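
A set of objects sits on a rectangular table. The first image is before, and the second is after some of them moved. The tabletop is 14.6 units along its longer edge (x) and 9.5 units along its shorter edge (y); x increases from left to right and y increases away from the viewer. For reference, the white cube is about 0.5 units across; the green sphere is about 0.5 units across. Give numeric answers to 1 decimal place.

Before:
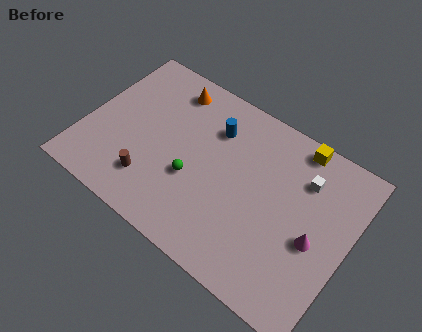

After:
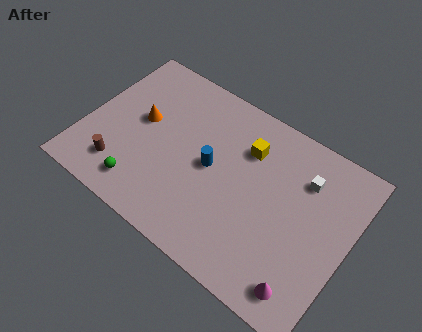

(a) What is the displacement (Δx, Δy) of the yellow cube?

(-2.5, -1.7)

The yellow cube started near (11.1, 8.6) and ended near (8.6, 6.9).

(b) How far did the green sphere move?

3.2

The green sphere moved from about (6.2, 3.6) to (3.7, 1.6), a distance of √(2.5² + 2.0²) ≈ 3.2.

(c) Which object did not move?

the white cube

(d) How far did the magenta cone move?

2.7

The magenta cone was near (12.9, 4.1) before and (12.9, 1.4) after, so it travelled √(0.0² + 2.7²) ≈ 2.7 units.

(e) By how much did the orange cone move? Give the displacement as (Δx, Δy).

(-1.1, -2.7)

The orange cone started near (4.0, 8.0) and ended near (2.9, 5.3).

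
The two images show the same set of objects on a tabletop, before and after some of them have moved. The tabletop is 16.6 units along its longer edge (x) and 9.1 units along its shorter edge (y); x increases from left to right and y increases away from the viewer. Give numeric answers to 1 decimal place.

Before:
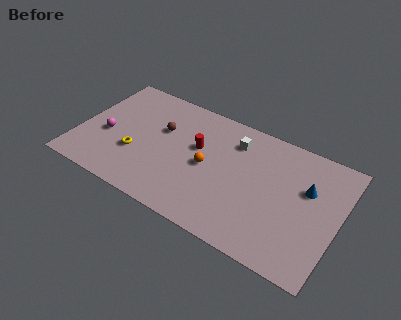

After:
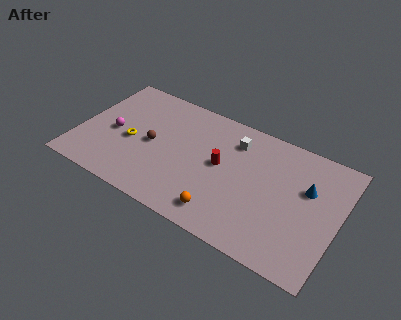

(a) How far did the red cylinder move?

1.7

From (7.5, 5.5) to (9.1, 4.9), the red cylinder covered √(1.6² + 0.6²) ≈ 1.7 units.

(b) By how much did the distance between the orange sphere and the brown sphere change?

+2.3

Before: roughly 3.5 units apart; after: 5.8. That's 2.3 units further apart.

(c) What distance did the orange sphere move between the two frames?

3.2

The orange sphere was near (8.3, 4.4) before and (9.7, 1.5) after, so it travelled √(1.4² + 2.9²) ≈ 3.2 units.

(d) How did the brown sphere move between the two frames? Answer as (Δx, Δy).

(-0.4, -1.4)

From the two frames, the brown sphere sits at roughly (5.1, 5.8) before and (4.7, 4.4) after.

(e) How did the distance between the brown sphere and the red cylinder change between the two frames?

+2.0

They were about 2.4 units apart before and 4.4 after — 2.0 units further apart.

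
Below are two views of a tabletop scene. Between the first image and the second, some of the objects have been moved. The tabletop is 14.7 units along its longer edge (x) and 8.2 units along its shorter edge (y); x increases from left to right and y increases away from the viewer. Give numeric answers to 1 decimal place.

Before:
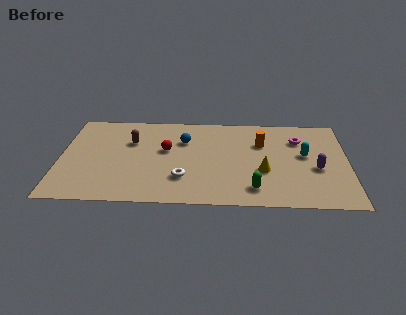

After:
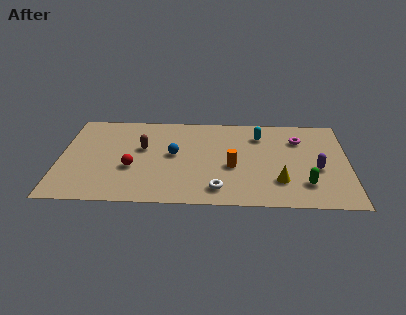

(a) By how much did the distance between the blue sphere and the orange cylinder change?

-0.8

Before: roughly 4.0 units apart; after: 3.2. That's 0.8 units closer together.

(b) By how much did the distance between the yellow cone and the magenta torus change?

+0.5

The distance was about 3.4 in the first image and 3.9 in the second, so they moved 0.5 units further apart.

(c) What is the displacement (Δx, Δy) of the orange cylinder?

(-1.5, -2.2)

The orange cylinder was at about (10.3, 5.6) and moved to about (8.8, 3.4).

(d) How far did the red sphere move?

2.4

The red sphere moved from about (5.4, 4.8) to (3.7, 3.1), a distance of √(1.7² + 1.7²) ≈ 2.4.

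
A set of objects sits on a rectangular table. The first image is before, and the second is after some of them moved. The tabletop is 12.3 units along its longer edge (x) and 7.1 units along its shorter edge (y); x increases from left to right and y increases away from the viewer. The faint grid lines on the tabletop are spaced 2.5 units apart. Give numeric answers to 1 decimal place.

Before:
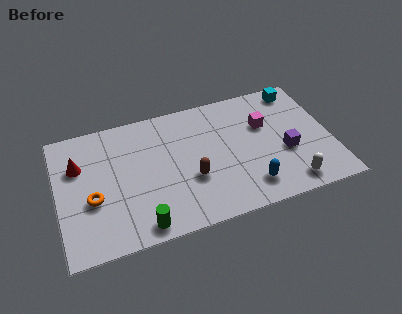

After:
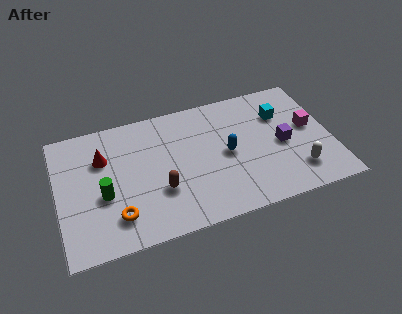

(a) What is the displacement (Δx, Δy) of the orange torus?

(1.0, -1.2)

From the two frames, the orange torus sits at roughly (1.5, 2.8) before and (2.5, 1.6) after.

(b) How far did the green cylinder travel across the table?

2.6

The green cylinder moved from about (3.5, 0.8) to (2.0, 2.9), a distance of √(1.5² + 2.1²) ≈ 2.6.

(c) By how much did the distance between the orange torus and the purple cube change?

-0.9

The distance was about 8.7 in the first image and 7.8 in the second, so they moved 0.9 units closer together.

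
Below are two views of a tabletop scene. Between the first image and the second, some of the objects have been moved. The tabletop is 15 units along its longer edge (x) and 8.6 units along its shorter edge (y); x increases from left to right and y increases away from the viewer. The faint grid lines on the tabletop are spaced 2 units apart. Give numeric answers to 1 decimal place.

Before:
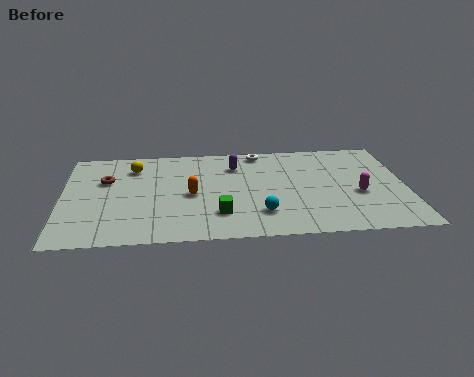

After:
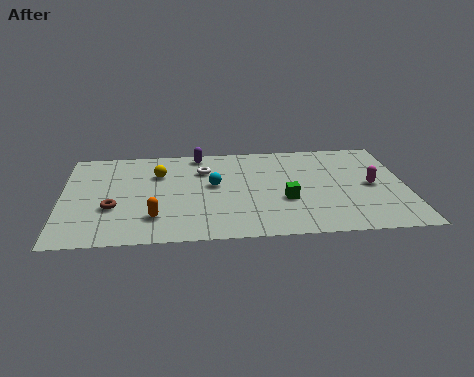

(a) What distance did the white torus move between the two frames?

2.9

The white torus moved from about (8.7, 7.7) to (6.2, 6.2), a distance of √(2.5² + 1.5²) ≈ 2.9.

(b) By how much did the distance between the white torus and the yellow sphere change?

-3.7

The distance was about 5.7 in the first image and 2.0 in the second, so they moved 3.7 units closer together.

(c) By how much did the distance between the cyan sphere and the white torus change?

-4.1

They were about 5.6 units apart before and 1.5 after — 4.1 units closer together.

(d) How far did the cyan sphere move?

3.4

From (8.6, 2.1) to (6.6, 4.8), the cyan sphere covered √(2.0² + 2.7²) ≈ 3.4 units.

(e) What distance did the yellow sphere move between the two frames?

1.3

The yellow sphere moved from about (3.1, 6.7) to (4.2, 6.0), a distance of √(1.1² + 0.7²) ≈ 1.3.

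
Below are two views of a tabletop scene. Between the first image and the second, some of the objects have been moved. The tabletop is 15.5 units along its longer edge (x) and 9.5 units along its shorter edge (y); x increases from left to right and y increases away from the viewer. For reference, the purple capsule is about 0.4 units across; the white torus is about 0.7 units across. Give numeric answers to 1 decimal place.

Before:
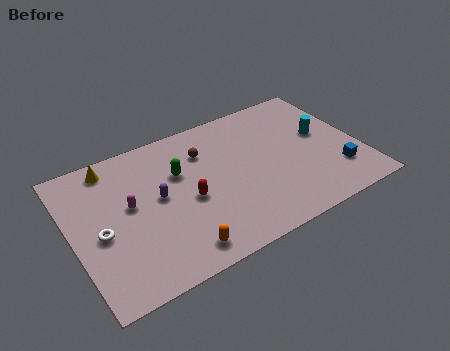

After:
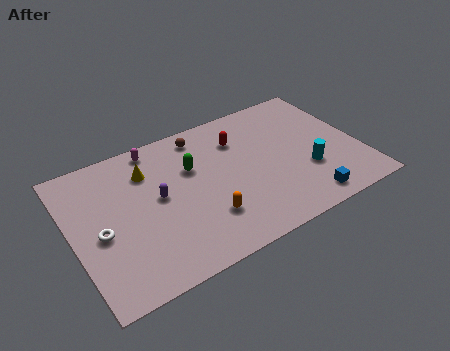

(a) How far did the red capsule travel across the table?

4.3

The red capsule was near (6.1, 4.2) before and (9.3, 7.0) after, so it travelled √(3.2² + 2.8²) ≈ 4.3 units.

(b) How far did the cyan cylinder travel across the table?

2.5

From (13.7, 5.4) to (12.5, 3.2), the cyan cylinder covered √(1.2² + 2.2²) ≈ 2.5 units.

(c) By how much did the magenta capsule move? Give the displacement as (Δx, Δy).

(1.8, 3.2)

The magenta capsule was at about (3.1, 5.3) and moved to about (4.9, 8.5).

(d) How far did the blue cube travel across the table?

2.3

From (14.0, 2.4) to (12.0, 1.2), the blue cube covered √(2.0² + 1.2²) ≈ 2.3 units.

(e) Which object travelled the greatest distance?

the red capsule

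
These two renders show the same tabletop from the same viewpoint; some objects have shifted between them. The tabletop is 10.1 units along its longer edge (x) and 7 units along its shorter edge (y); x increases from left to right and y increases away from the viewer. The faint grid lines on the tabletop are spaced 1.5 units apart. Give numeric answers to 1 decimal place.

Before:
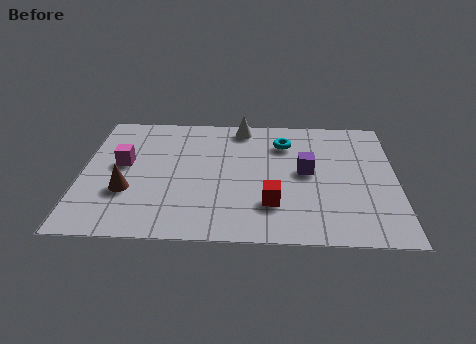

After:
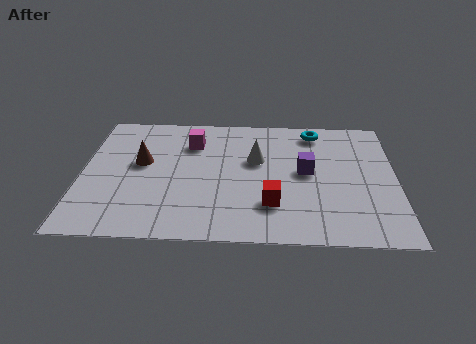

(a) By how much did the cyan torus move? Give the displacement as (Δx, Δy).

(1.0, 0.7)

The cyan torus started near (6.5, 5.3) and ended near (7.5, 6.0).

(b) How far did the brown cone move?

1.6

The brown cone was near (1.5, 2.4) before and (1.9, 4.0) after, so it travelled √(0.4² + 1.6²) ≈ 1.6 units.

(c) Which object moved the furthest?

the magenta cube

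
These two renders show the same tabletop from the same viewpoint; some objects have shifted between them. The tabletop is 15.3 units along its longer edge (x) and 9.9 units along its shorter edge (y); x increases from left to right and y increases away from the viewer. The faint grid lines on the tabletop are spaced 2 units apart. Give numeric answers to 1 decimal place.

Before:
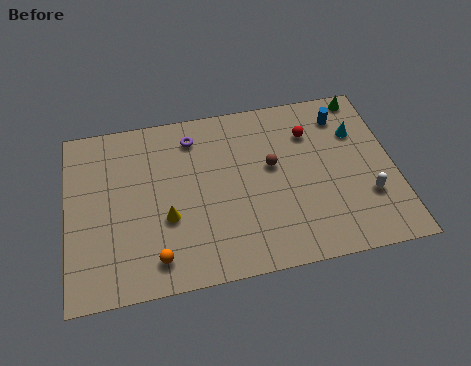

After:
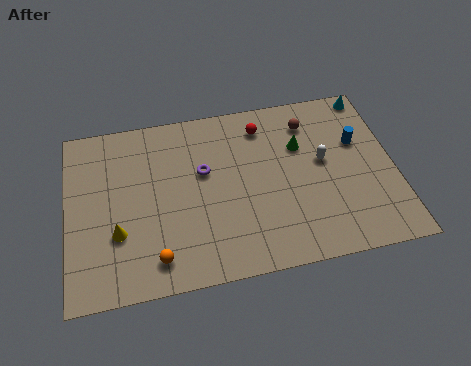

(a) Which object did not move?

the orange sphere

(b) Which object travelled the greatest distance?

the green cone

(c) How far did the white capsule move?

3.1

The white capsule was near (13.9, 3.1) before and (12.0, 5.5) after, so it travelled √(1.9² + 2.4²) ≈ 3.1 units.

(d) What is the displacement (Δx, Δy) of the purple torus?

(0.4, -2.1)

The purple torus started near (6.0, 8.1) and ended near (6.4, 6.0).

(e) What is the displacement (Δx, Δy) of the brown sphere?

(1.9, 2.2)

The brown sphere started near (9.6, 5.7) and ended near (11.5, 7.9).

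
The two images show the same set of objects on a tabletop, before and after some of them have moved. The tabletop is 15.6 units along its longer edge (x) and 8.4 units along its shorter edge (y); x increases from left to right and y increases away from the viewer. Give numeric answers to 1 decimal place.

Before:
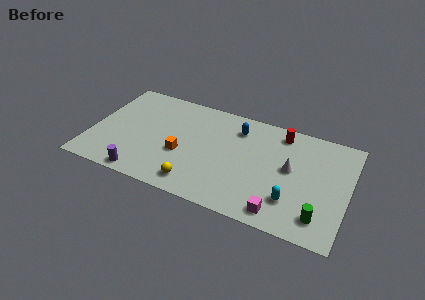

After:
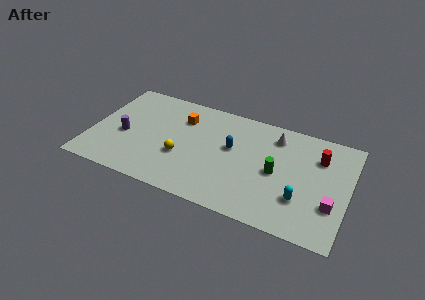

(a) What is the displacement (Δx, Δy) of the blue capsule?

(-0.2, -1.7)

The blue capsule started near (8.7, 6.6) and ended near (8.5, 4.9).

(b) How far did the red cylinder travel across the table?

2.6

The red cylinder moved from about (11.3, 7.2) to (13.7, 6.1), a distance of √(2.4² + 1.1²) ≈ 2.6.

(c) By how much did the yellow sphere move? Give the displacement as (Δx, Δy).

(-1.1, 1.8)

From the two frames, the yellow sphere sits at roughly (6.7, 1.3) before and (5.6, 3.1) after.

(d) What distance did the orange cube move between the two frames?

2.9

From (5.6, 3.3) to (5.3, 6.2), the orange cube covered √(0.3² + 2.9²) ≈ 2.9 units.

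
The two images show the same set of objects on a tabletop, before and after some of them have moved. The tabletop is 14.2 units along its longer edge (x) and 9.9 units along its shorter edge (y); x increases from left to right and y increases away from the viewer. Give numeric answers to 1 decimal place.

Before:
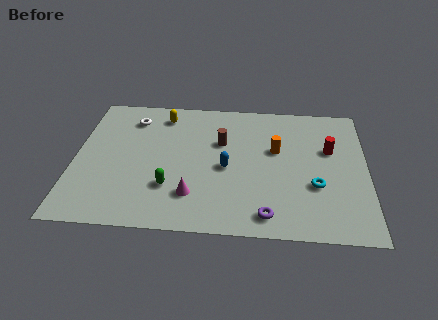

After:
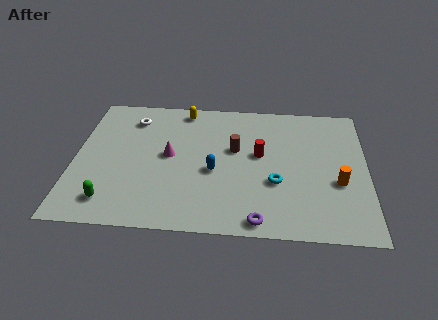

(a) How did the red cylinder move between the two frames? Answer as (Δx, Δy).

(-3.4, -0.6)

The red cylinder was at about (12.4, 6.2) and moved to about (9.0, 5.6).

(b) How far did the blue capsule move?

0.7

From (7.4, 4.5) to (6.8, 4.2), the blue capsule covered √(0.6² + 0.3²) ≈ 0.7 units.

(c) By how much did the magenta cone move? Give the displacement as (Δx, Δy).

(-1.2, 2.8)

The magenta cone started near (5.8, 2.4) and ended near (4.6, 5.2).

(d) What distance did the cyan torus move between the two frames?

1.9

The cyan torus moved from about (11.7, 3.5) to (9.8, 3.6), a distance of √(1.9² + 0.1²) ≈ 1.9.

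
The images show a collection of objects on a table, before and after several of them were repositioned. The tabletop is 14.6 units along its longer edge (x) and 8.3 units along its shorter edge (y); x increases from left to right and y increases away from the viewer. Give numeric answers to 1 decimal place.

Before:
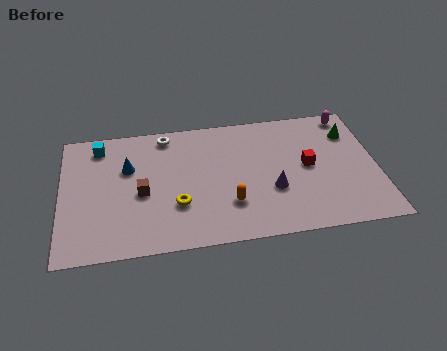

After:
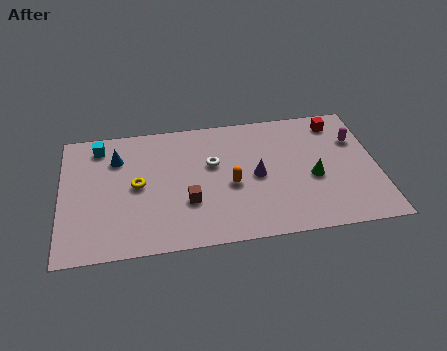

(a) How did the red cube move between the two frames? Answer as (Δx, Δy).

(1.5, 2.7)

The red cube was at about (11.4, 4.3) and moved to about (12.9, 7.0).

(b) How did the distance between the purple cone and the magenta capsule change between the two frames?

-0.8

The distance was about 5.8 in the first image and 5.0 in the second, so they moved 0.8 units closer together.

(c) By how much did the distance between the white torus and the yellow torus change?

-1.0

The distance was about 4.6 in the first image and 3.6 in the second, so they moved 1.0 units closer together.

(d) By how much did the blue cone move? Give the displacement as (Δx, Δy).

(-0.5, 0.7)

From the two frames, the blue cone sits at roughly (3.1, 5.4) before and (2.6, 6.1) after.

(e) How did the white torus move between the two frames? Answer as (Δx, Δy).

(2.1, -2.2)

The white torus was at about (4.9, 7.3) and moved to about (7.0, 5.1).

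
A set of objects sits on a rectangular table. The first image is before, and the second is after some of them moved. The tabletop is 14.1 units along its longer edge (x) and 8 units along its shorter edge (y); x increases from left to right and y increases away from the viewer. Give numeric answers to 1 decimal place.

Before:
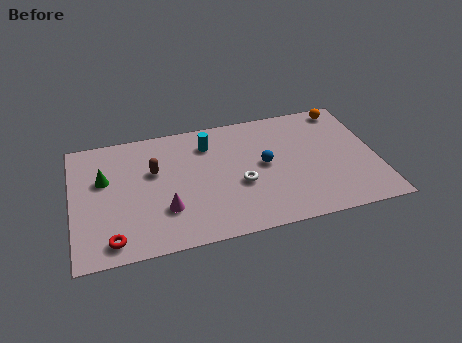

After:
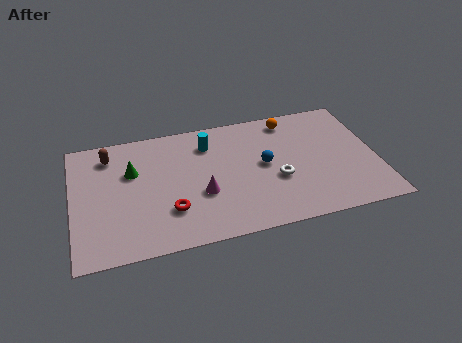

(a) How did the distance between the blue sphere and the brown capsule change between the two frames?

+2.3

Before: roughly 5.2 units apart; after: 7.5. That's 2.3 units further apart.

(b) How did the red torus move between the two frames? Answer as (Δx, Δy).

(2.7, 1.2)

The red torus was at about (1.7, 1.1) and moved to about (4.4, 2.3).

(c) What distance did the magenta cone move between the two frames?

1.8

The magenta cone moved from about (4.2, 2.4) to (5.9, 3.0), a distance of √(1.7² + 0.6²) ≈ 1.8.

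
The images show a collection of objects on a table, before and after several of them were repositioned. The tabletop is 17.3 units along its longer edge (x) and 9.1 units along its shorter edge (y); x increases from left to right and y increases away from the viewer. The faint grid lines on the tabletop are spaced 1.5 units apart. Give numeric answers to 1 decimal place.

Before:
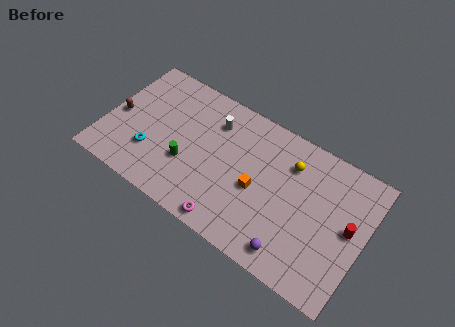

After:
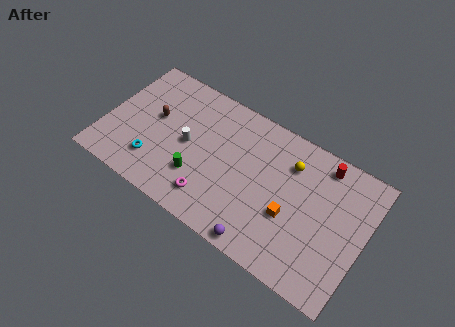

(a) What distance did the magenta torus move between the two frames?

1.7

The magenta torus moved from about (9.0, 0.9) to (7.6, 1.8), a distance of √(1.4² + 0.9²) ≈ 1.7.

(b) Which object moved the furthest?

the red cylinder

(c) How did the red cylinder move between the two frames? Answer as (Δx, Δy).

(-2.2, 3.1)

From the two frames, the red cylinder sits at roughly (16.3, 4.8) before and (14.1, 7.9) after.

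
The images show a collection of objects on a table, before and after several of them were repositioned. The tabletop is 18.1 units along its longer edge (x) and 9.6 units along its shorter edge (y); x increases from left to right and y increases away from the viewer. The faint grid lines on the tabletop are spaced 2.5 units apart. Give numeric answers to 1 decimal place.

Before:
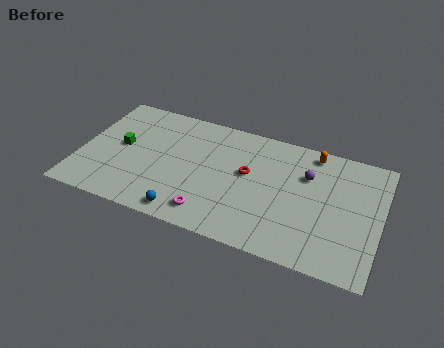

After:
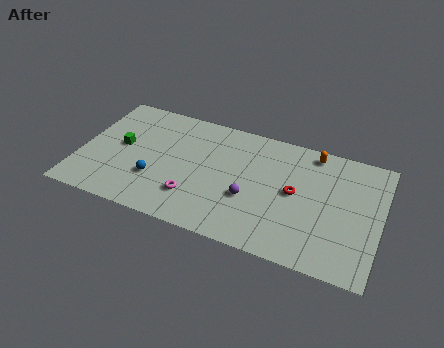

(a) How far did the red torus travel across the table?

2.9

From (10.1, 5.5) to (13.0, 5.0), the red torus covered √(2.9² + 0.5²) ≈ 2.9 units.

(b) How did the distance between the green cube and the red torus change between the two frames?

+2.9

Before: roughly 7.7 units apart; after: 10.6. That's 2.9 units further apart.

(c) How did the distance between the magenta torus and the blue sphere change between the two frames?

+1.0

The distance was about 1.5 in the first image and 2.5 in the second, so they moved 1.0 units further apart.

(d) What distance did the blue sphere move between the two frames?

2.9

The blue sphere was near (6.8, 1.1) before and (4.7, 3.1) after, so it travelled √(2.1² + 2.0²) ≈ 2.9 units.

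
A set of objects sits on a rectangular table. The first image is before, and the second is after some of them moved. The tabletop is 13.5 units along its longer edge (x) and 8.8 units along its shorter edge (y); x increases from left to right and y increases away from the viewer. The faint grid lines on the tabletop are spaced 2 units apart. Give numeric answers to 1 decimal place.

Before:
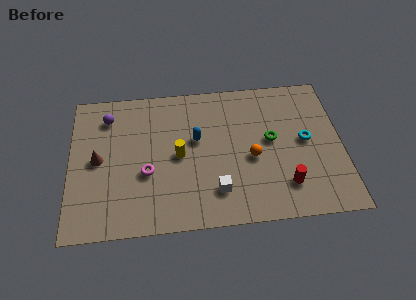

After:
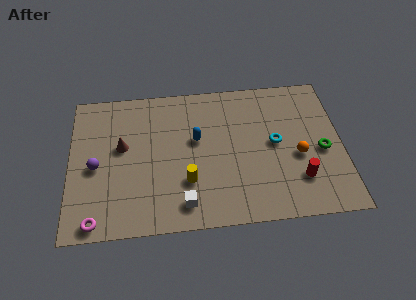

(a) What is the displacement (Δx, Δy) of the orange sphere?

(2.3, -0.1)

The orange sphere was at about (9.0, 3.8) and moved to about (11.3, 3.7).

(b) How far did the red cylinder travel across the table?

0.8

The red cylinder moved from about (10.6, 2.0) to (11.3, 2.3), a distance of √(0.7² + 0.3²) ≈ 0.8.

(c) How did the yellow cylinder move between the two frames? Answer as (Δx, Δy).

(0.4, -1.6)

The yellow cylinder was at about (5.4, 4.3) and moved to about (5.8, 2.7).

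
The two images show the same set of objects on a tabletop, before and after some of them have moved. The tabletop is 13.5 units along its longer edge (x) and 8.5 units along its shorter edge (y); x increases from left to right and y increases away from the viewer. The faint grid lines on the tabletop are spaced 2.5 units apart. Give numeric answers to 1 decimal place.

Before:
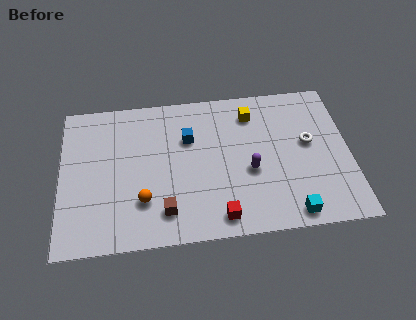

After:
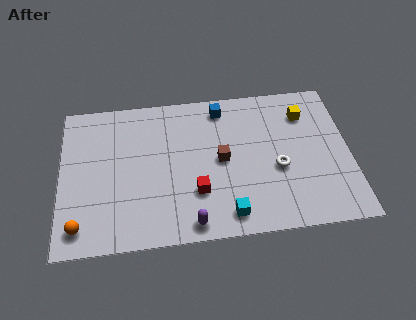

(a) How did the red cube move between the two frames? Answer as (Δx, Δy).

(-1.0, 1.5)

From the two frames, the red cube sits at roughly (7.3, 1.1) before and (6.3, 2.6) after.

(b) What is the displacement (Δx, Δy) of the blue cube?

(1.6, 1.6)

The blue cube started near (6.0, 5.7) and ended near (7.6, 7.3).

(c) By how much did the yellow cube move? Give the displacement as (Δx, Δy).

(2.5, -0.3)

The yellow cube started near (9.0, 6.8) and ended near (11.5, 6.5).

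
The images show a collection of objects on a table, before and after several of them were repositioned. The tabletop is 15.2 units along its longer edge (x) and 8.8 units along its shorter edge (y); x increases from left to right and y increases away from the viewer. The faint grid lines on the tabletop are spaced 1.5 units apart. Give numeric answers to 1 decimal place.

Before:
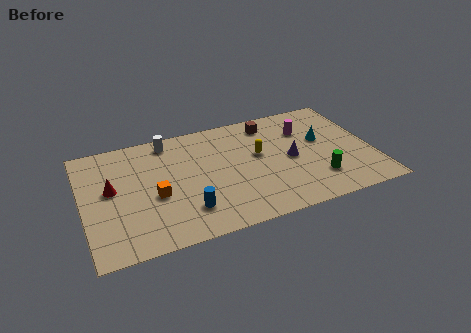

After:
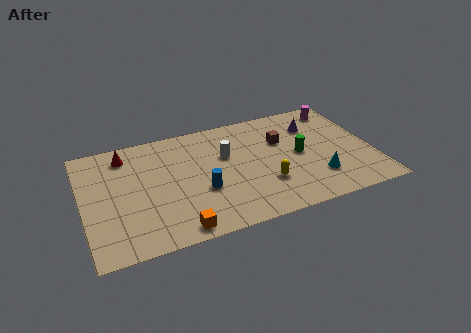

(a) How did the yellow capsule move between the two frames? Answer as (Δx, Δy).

(0.1, -2.4)

The yellow capsule started near (9.3, 5.1) and ended near (9.4, 2.7).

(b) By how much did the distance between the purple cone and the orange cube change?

+2.4

The distance was about 7.2 in the first image and 9.6 in the second, so they moved 2.4 units further apart.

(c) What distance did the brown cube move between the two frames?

1.7

The brown cube was near (10.1, 7.4) before and (10.6, 5.8) after, so it travelled √(0.5² + 1.6²) ≈ 1.7 units.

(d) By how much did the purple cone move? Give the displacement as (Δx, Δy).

(1.5, 2.3)

The purple cone was at about (10.9, 4.2) and moved to about (12.4, 6.5).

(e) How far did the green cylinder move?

2.3

The green cylinder moved from about (12.1, 2.2) to (11.4, 4.4), a distance of √(0.7² + 2.2²) ≈ 2.3.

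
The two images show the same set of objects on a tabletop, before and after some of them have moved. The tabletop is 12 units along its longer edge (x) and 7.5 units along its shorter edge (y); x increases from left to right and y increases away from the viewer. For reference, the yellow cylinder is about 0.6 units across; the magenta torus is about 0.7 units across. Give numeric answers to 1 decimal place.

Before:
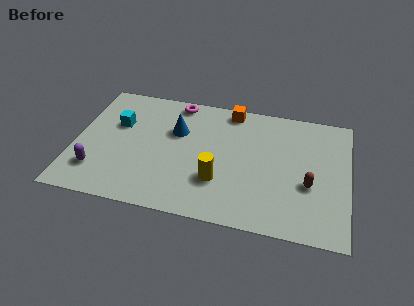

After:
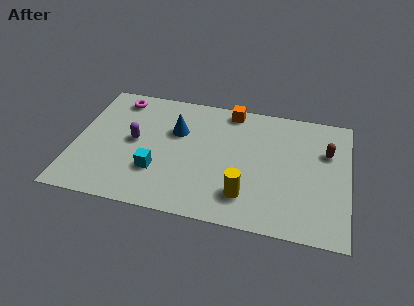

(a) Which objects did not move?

the blue cone and the orange cube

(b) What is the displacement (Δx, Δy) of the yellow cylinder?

(1.2, -0.6)

The yellow cylinder started near (6.4, 2.3) and ended near (7.6, 1.7).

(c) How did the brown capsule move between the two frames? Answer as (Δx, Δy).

(0.7, 2.1)

The brown capsule was at about (10.3, 2.9) and moved to about (11.0, 5.0).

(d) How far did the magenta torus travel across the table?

2.6

From (4.3, 6.7) to (1.7, 6.4), the magenta torus covered √(2.6² + 0.3²) ≈ 2.6 units.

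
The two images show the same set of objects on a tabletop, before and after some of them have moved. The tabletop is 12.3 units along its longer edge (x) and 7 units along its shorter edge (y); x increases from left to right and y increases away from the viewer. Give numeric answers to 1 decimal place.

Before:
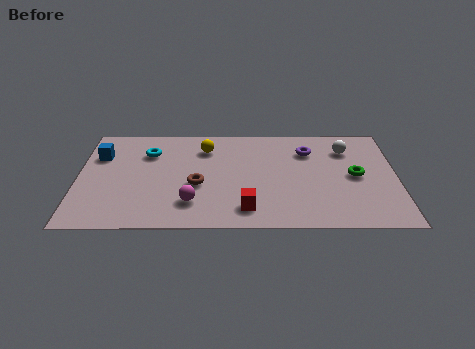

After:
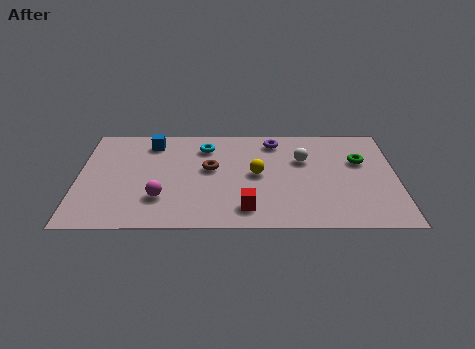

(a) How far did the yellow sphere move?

2.7

From (4.9, 5.4) to (6.9, 3.6), the yellow sphere covered √(2.0² + 1.8²) ≈ 2.7 units.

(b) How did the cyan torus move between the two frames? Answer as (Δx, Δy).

(2.2, 0.4)

The cyan torus started near (2.7, 5.1) and ended near (4.9, 5.5).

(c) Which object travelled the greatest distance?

the yellow sphere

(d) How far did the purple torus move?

1.5

From (8.9, 5.2) to (7.6, 5.9), the purple torus covered √(1.3² + 0.7²) ≈ 1.5 units.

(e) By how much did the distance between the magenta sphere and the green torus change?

+1.5

Before: roughly 6.6 units apart; after: 8.1. That's 1.5 units further apart.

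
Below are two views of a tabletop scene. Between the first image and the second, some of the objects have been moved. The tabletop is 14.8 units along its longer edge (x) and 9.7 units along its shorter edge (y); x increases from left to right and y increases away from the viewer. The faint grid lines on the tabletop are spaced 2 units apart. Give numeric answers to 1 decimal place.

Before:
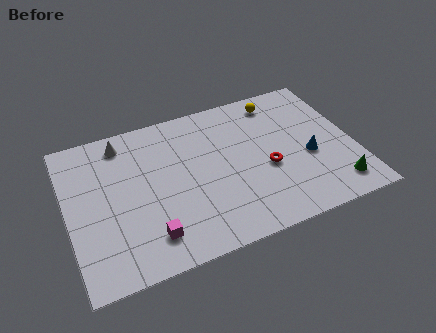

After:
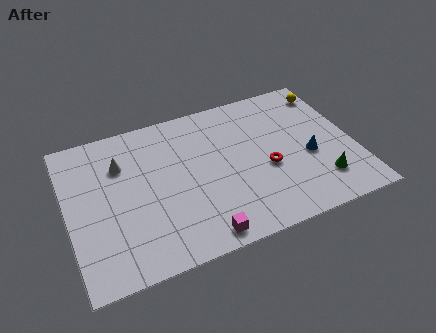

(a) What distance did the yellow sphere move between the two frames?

2.7

The yellow sphere was near (11.3, 8.3) before and (14.0, 8.1) after, so it travelled √(2.7² + 0.2²) ≈ 2.7 units.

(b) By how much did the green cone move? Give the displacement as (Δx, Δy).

(-0.7, 0.6)

The green cone started near (13.5, 1.6) and ended near (12.8, 2.2).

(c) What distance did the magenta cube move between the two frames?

2.7

The magenta cube was near (3.9, 1.9) before and (6.4, 1.0) after, so it travelled √(2.5² + 0.9²) ≈ 2.7 units.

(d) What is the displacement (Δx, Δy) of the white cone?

(-0.2, -1.4)

The white cone started near (3.1, 8.3) and ended near (2.9, 6.9).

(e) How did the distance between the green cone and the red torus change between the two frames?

-0.9

The distance was about 4.1 in the first image and 3.2 in the second, so they moved 0.9 units closer together.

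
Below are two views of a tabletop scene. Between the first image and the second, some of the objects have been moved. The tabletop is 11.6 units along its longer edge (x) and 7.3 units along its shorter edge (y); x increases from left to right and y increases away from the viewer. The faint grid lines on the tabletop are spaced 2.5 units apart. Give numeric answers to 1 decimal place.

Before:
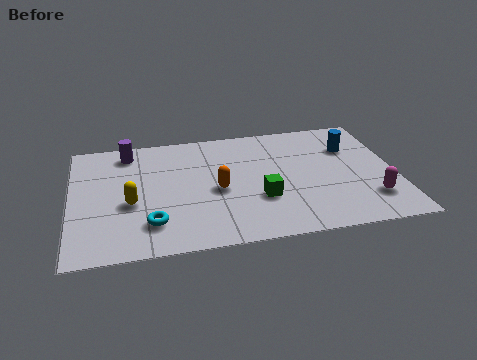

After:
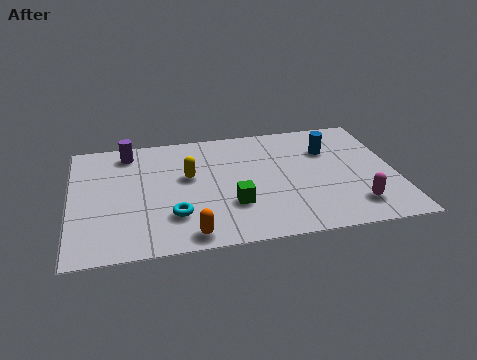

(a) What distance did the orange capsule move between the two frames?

2.7

The orange capsule was near (5.2, 3.3) before and (4.1, 0.8) after, so it travelled √(1.1² + 2.5²) ≈ 2.7 units.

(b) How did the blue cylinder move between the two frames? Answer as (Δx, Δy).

(-0.8, 0.0)

From the two frames, the blue cylinder sits at roughly (10.1, 5.1) before and (9.3, 5.1) after.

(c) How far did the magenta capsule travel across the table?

0.7

The magenta capsule moved from about (10.6, 1.8) to (10.0, 1.5), a distance of √(0.6² + 0.3²) ≈ 0.7.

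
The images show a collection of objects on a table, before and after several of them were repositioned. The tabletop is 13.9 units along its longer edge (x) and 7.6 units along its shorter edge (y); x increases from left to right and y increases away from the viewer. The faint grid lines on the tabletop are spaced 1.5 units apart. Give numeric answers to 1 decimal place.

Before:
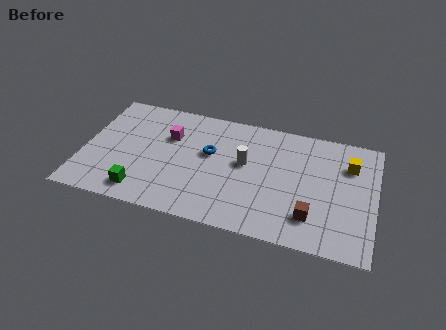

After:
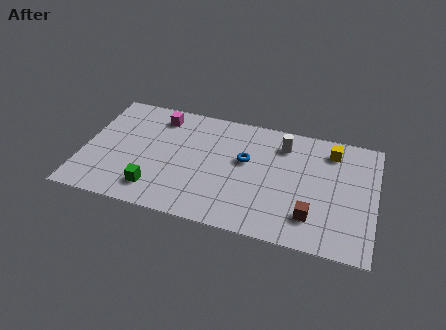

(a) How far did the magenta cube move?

1.3

The magenta cube was near (4.0, 5.1) before and (3.4, 6.3) after, so it travelled √(0.6² + 1.2²) ≈ 1.3 units.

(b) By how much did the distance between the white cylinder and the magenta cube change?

+2.2

Before: roughly 3.8 units apart; after: 6.0. That's 2.2 units further apart.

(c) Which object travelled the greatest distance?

the white cylinder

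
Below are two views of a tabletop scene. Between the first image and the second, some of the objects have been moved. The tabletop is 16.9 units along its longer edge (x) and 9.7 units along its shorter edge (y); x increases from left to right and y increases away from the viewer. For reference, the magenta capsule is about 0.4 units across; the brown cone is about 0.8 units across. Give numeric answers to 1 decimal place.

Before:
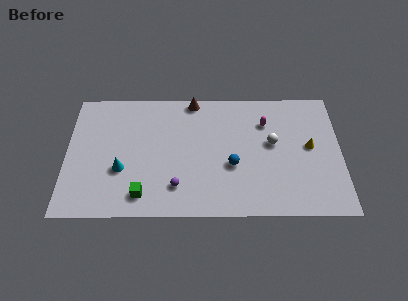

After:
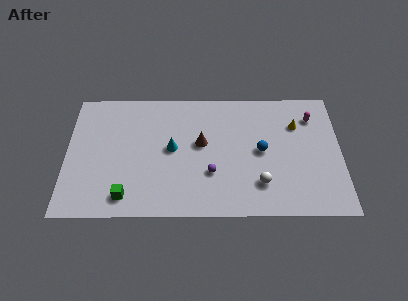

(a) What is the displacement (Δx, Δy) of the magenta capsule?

(2.9, 0.4)

From the two frames, the magenta capsule sits at roughly (12.3, 7.1) before and (15.2, 7.5) after.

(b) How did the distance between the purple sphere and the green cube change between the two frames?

+3.3

Before: roughly 2.2 units apart; after: 5.5. That's 3.3 units further apart.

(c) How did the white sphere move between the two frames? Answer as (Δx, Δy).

(-0.8, -3.1)

The white sphere started near (12.7, 5.5) and ended near (11.9, 2.4).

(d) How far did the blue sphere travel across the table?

2.1

The blue sphere was near (10.2, 3.8) before and (12.0, 4.9) after, so it travelled √(1.8² + 1.1²) ≈ 2.1 units.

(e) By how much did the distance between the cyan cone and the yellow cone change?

-3.8

The distance was about 11.7 in the first image and 7.9 in the second, so they moved 3.8 units closer together.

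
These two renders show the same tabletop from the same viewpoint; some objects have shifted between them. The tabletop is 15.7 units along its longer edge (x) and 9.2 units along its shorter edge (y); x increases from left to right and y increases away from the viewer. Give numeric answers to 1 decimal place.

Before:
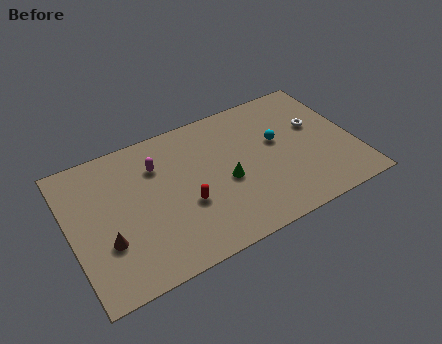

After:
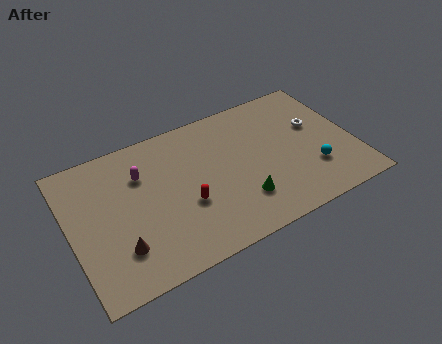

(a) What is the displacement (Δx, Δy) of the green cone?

(0.6, -1.6)

The green cone was at about (8.5, 4.0) and moved to about (9.1, 2.4).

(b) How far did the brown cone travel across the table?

0.9

The brown cone moved from about (1.8, 3.1) to (2.4, 2.4), a distance of √(0.6² + 0.7²) ≈ 0.9.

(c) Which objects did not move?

the white torus and the red capsule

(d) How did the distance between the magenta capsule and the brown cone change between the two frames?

-0.4

Before: roughly 4.8 units apart; after: 4.4. That's 0.4 units closer together.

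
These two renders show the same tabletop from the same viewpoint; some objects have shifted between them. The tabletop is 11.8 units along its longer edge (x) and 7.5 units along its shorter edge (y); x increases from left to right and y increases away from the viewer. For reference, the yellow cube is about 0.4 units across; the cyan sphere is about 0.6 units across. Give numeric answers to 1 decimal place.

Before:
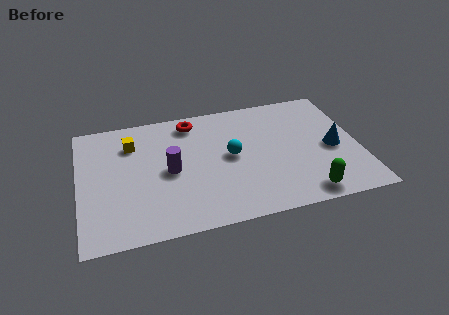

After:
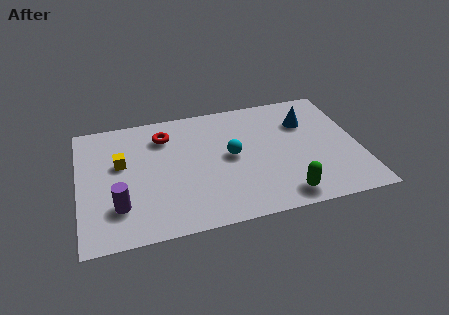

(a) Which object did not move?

the cyan sphere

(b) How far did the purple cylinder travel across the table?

2.7

The purple cylinder moved from about (3.8, 3.6) to (1.6, 2.0), a distance of √(2.2² + 1.6²) ≈ 2.7.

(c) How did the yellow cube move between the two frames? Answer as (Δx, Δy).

(-0.5, -1.1)

The yellow cube was at about (2.3, 5.6) and moved to about (1.8, 4.5).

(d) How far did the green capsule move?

0.9

The green capsule moved from about (9.3, 0.9) to (8.4, 1.0), a distance of √(0.9² + 0.1²) ≈ 0.9.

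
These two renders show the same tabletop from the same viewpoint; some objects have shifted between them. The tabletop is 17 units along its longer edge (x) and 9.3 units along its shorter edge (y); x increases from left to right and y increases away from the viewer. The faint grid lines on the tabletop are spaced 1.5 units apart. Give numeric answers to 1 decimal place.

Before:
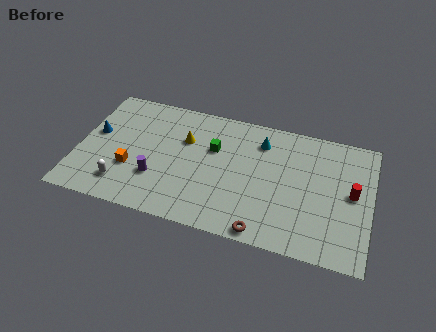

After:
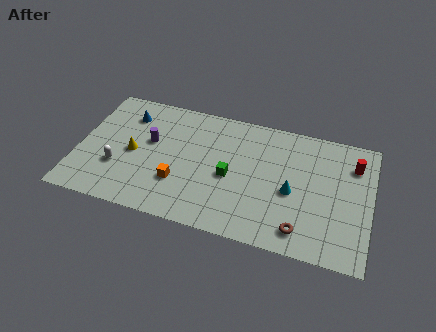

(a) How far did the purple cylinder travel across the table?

2.7

From (4.7, 2.9) to (4.1, 5.5), the purple cylinder covered √(0.6² + 2.6²) ≈ 2.7 units.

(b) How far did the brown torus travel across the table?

2.2

The brown torus moved from about (11.1, 0.8) to (13.2, 1.5), a distance of √(2.1² + 0.7²) ≈ 2.2.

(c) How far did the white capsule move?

1.3

From (2.8, 1.9) to (2.4, 3.1), the white capsule covered √(0.4² + 1.2²) ≈ 1.3 units.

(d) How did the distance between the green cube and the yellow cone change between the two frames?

+4.0

Before: roughly 1.7 units apart; after: 5.7. That's 4.0 units further apart.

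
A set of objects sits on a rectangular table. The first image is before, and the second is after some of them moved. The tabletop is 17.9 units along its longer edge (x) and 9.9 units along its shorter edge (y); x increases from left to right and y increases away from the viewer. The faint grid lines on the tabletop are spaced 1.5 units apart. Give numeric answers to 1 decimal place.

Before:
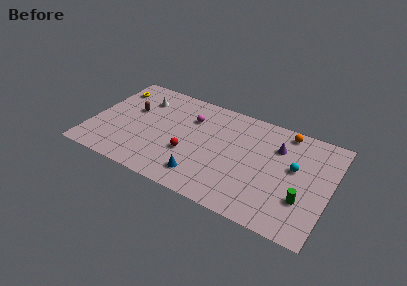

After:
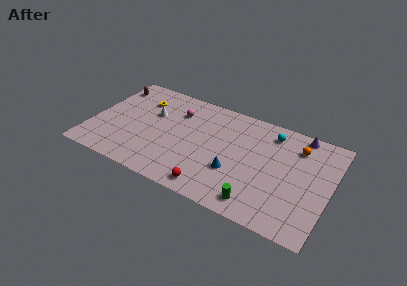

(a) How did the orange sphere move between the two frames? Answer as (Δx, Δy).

(1.0, -1.1)

The orange sphere started near (14.2, 8.8) and ended near (15.2, 7.7).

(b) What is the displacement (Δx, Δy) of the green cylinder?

(-3.1, -1.7)

The green cylinder started near (16.1, 3.1) and ended near (13.0, 1.4).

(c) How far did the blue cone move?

2.7

The blue cone moved from about (8.7, 1.9) to (11.0, 3.4), a distance of √(2.3² + 1.5²) ≈ 2.7.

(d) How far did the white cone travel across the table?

1.5

The white cone was near (3.4, 7.5) before and (4.3, 6.3) after, so it travelled √(0.9² + 1.2²) ≈ 1.5 units.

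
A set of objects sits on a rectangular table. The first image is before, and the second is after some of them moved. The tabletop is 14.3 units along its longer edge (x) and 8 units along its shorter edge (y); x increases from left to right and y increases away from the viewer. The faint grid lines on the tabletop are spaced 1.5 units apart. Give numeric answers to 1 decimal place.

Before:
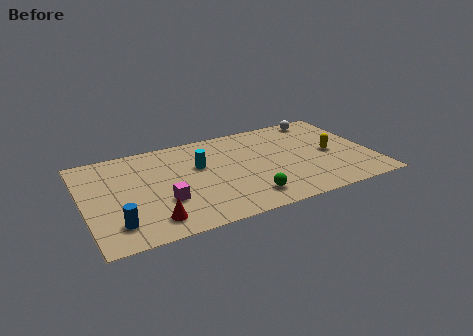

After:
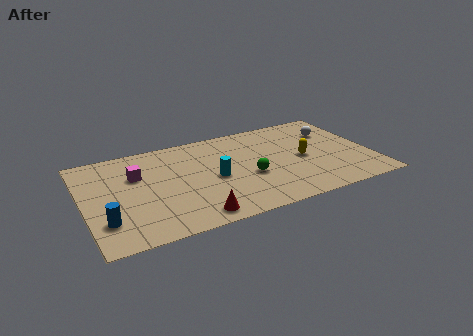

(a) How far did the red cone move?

2.0

The red cone moved from about (3.1, 1.4) to (5.1, 1.0), a distance of √(2.0² + 0.4²) ≈ 2.0.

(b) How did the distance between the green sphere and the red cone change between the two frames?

-1.0

Before: roughly 4.7 units apart; after: 3.7. That's 1.0 units closer together.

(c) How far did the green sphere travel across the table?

1.7

The green sphere was near (7.8, 1.5) before and (8.1, 3.2) after, so it travelled √(0.3² + 1.7²) ≈ 1.7 units.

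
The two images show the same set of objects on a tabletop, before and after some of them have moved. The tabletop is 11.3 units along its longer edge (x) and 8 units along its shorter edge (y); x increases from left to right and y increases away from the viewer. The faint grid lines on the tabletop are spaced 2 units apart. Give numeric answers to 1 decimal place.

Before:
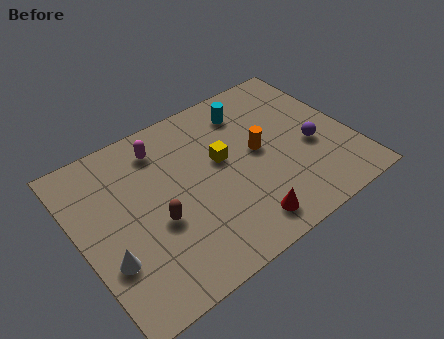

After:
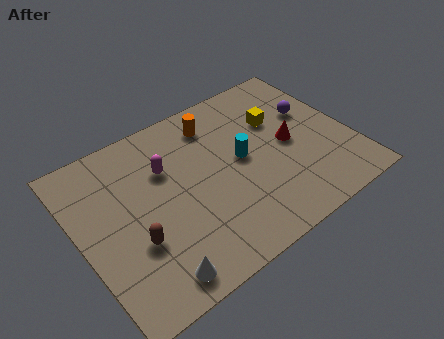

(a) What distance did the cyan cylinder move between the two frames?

2.3

The cyan cylinder moved from about (7.5, 6.4) to (6.8, 4.2), a distance of √(0.7² + 2.2²) ≈ 2.3.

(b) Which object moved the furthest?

the red cone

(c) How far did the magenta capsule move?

1.1

The magenta capsule was near (3.8, 6.5) before and (3.8, 5.4) after, so it travelled √(0.0² + 1.1²) ≈ 1.1 units.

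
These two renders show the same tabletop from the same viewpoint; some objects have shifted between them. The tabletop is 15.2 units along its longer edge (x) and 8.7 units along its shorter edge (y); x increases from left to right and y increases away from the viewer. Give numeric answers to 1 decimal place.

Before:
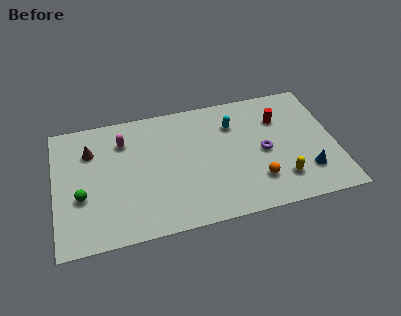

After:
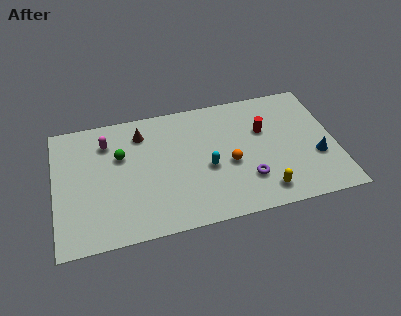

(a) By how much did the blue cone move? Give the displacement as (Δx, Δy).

(0.6, 0.9)

The blue cone was at about (13.5, 2.2) and moved to about (14.1, 3.1).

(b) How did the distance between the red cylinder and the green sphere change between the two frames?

-3.5

Before: roughly 11.3 units apart; after: 7.8. That's 3.5 units closer together.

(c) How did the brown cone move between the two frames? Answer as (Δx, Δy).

(2.8, 0.6)

The brown cone was at about (2.0, 6.3) and moved to about (4.8, 6.9).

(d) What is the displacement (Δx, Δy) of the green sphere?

(2.2, 2.3)

The green sphere started near (1.4, 3.3) and ended near (3.6, 5.6).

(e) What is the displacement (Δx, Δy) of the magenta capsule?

(-0.9, 0.1)

The magenta capsule started near (3.8, 6.6) and ended near (2.9, 6.7).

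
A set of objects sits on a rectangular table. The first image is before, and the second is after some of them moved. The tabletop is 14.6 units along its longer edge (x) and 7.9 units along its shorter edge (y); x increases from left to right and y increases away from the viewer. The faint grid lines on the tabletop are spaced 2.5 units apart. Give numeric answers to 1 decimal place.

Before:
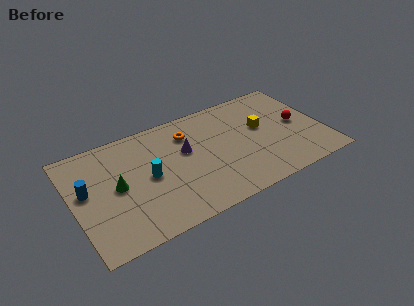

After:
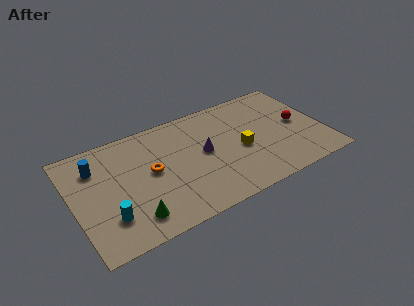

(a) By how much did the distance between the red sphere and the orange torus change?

+2.1

The distance was about 6.6 in the first image and 8.7 in the second, so they moved 2.1 units further apart.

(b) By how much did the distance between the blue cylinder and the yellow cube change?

-1.8

Before: roughly 10.3 units apart; after: 8.5. That's 1.8 units closer together.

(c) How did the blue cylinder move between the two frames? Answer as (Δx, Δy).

(0.7, 1.4)

From the two frames, the blue cylinder sits at roughly (0.8, 4.5) before and (1.5, 5.9) after.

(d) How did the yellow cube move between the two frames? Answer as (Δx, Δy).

(-1.4, -1.1)

From the two frames, the yellow cube sits at roughly (11.1, 4.6) before and (9.7, 3.5) after.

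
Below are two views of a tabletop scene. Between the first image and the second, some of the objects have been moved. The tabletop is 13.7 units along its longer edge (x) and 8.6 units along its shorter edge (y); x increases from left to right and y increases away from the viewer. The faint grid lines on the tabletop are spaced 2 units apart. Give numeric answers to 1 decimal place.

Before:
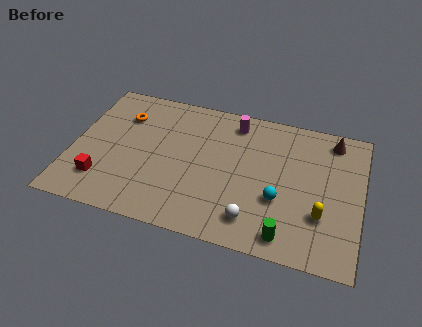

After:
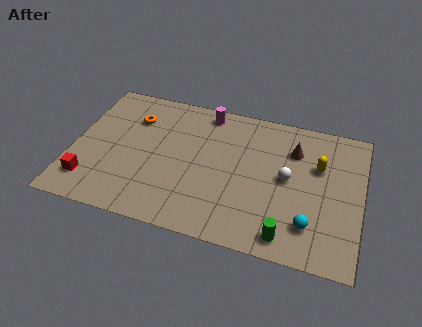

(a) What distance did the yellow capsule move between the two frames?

2.9

The yellow capsule moved from about (11.9, 2.7) to (11.6, 5.6), a distance of √(0.3² + 2.9²) ≈ 2.9.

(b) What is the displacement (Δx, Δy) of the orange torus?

(0.5, 0.0)

The orange torus was at about (2.2, 6.3) and moved to about (2.7, 6.3).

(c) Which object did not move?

the green cylinder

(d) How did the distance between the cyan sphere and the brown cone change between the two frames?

-0.5

They were about 4.9 units apart before and 4.4 after — 0.5 units closer together.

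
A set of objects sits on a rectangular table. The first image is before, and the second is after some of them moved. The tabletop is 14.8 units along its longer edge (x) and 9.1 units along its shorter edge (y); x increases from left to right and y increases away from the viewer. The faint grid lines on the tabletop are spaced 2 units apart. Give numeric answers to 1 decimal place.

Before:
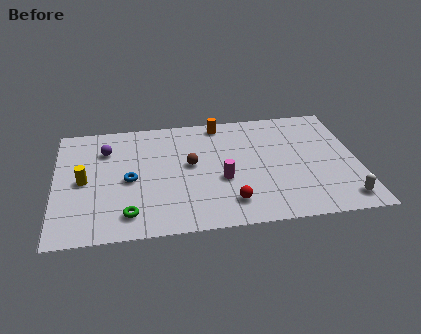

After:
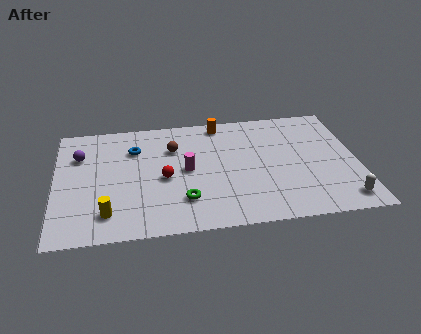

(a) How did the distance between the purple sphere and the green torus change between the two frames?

+1.3

The distance was about 5.2 in the first image and 6.5 in the second, so they moved 1.3 units further apart.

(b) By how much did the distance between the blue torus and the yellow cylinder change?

+2.8

They were about 2.2 units apart before and 5.0 after — 2.8 units further apart.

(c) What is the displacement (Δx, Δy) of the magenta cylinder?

(-1.7, 1.0)

From the two frames, the magenta cylinder sits at roughly (8.1, 3.6) before and (6.4, 4.6) after.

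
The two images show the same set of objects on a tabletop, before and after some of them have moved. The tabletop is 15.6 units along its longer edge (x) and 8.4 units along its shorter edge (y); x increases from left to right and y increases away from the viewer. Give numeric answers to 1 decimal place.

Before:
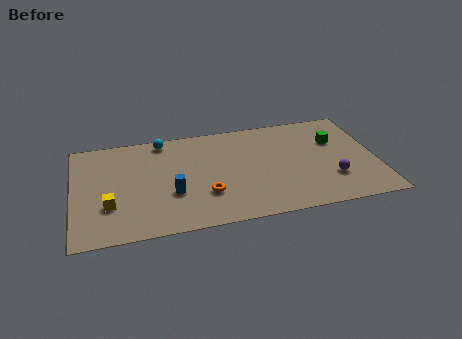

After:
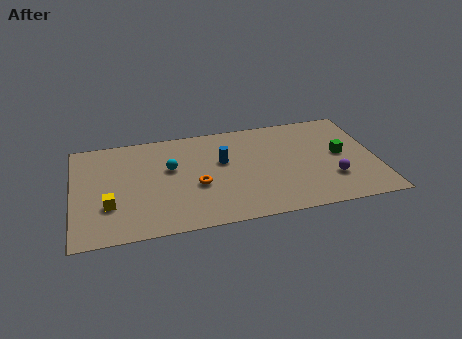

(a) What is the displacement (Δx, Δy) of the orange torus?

(-0.4, 0.8)

The orange torus started near (6.7, 2.6) and ended near (6.3, 3.4).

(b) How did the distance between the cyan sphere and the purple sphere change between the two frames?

-1.3

The distance was about 9.9 in the first image and 8.6 in the second, so they moved 1.3 units closer together.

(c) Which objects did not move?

the yellow cube and the purple sphere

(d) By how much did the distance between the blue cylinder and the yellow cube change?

+3.2

Before: roughly 3.2 units apart; after: 6.4. That's 3.2 units further apart.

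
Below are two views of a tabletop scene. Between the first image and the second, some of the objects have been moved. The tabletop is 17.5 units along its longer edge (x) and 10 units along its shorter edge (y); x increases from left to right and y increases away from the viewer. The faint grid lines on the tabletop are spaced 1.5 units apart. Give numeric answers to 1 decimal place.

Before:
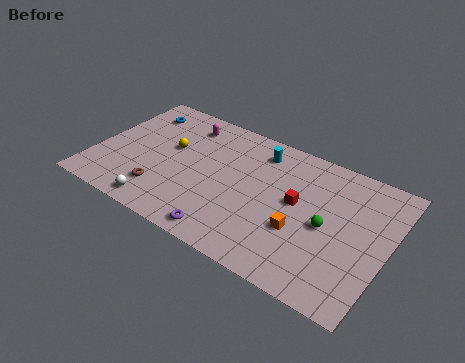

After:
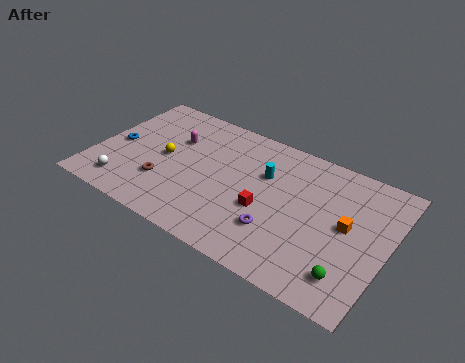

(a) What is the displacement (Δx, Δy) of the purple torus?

(2.7, 1.8)

From the two frames, the purple torus sits at roughly (8.6, 1.1) before and (11.3, 2.9) after.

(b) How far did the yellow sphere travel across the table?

0.9

The yellow sphere was near (4.3, 5.9) before and (4.1, 5.0) after, so it travelled √(0.2² + 0.9²) ≈ 0.9 units.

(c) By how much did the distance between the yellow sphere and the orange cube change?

+2.4

Before: roughly 8.6 units apart; after: 11.0. That's 2.4 units further apart.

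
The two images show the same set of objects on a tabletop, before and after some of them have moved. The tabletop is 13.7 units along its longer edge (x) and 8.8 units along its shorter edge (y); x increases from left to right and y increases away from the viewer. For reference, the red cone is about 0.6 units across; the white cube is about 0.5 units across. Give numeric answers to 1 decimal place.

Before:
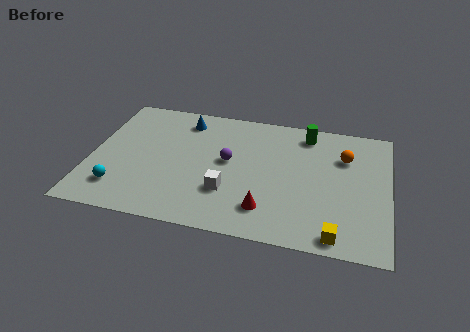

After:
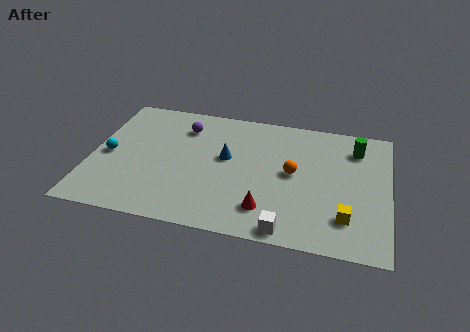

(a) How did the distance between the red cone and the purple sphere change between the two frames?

+2.9

The distance was about 3.5 in the first image and 6.4 in the second, so they moved 2.9 units further apart.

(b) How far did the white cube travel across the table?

3.4

From (6.4, 2.7) to (9.2, 0.8), the white cube covered √(2.8² + 1.9²) ≈ 3.4 units.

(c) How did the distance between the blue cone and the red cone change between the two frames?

-3.1

The distance was about 6.8 in the first image and 3.7 in the second, so they moved 3.1 units closer together.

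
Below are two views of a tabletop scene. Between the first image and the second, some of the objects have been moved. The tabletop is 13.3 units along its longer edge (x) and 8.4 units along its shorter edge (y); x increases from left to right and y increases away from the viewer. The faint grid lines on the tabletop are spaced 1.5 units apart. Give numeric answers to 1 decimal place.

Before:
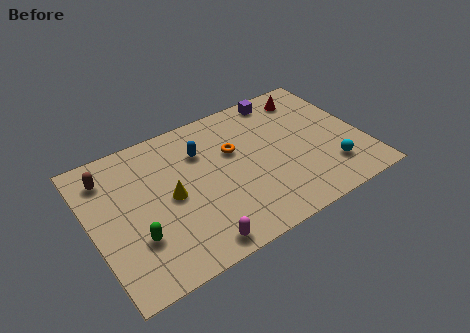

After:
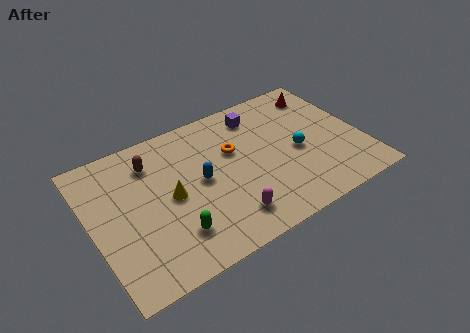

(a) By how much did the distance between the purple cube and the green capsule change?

-2.4

Before: roughly 9.4 units apart; after: 7.0. That's 2.4 units closer together.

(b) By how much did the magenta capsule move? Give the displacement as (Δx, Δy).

(1.7, 0.7)

From the two frames, the magenta capsule sits at roughly (4.5, 0.9) before and (6.2, 1.6) after.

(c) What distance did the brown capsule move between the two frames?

2.1

From (1.1, 6.7) to (3.2, 6.5), the brown capsule covered √(2.1² + 0.2²) ≈ 2.1 units.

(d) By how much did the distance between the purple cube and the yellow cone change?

-1.4

They were about 7.0 units apart before and 5.6 after — 1.4 units closer together.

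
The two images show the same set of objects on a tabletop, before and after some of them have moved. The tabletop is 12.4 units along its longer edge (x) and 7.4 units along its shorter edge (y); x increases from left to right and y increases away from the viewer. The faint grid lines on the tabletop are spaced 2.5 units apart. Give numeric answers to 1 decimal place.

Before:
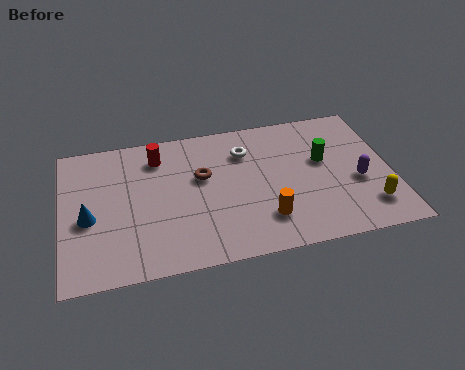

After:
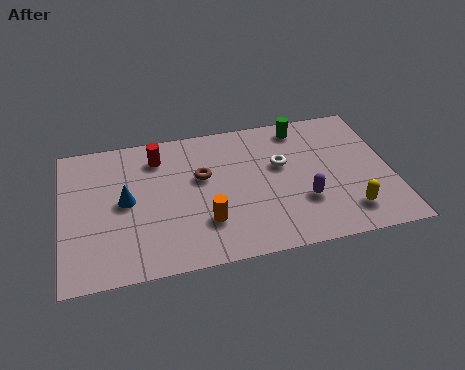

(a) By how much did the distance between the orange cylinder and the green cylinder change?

+2.3

They were about 3.5 units apart before and 5.8 after — 2.3 units further apart.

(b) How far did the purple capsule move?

2.2

The purple capsule was near (11.1, 3.0) before and (9.0, 2.4) after, so it travelled √(2.1² + 0.6²) ≈ 2.2 units.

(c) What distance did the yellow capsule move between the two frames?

0.8

The yellow capsule moved from about (11.4, 1.6) to (10.6, 1.5), a distance of √(0.8² + 0.1²) ≈ 0.8.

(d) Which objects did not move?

the red cylinder and the brown torus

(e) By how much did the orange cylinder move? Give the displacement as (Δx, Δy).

(-2.2, 0.3)

The orange cylinder started near (7.5, 1.8) and ended near (5.3, 2.1).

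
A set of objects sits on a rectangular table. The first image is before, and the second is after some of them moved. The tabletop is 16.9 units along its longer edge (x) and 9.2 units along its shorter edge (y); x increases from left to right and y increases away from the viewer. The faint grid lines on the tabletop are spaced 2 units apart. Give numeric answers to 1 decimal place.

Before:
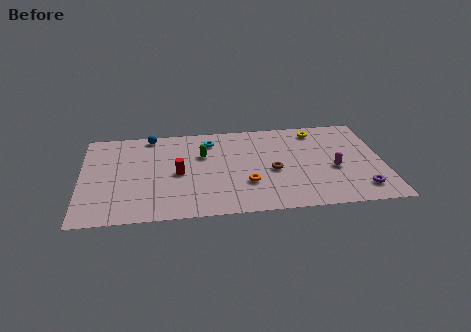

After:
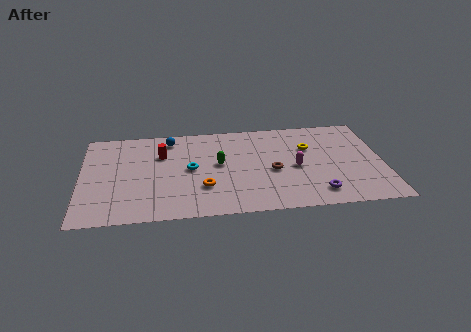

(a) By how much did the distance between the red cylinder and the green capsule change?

+1.3

They were about 2.2 units apart before and 3.5 after — 1.3 units further apart.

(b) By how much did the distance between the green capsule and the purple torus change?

-3.3

The distance was about 9.7 in the first image and 6.4 in the second, so they moved 3.3 units closer together.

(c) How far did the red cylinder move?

2.2

From (5.4, 4.3) to (4.5, 6.3), the red cylinder covered √(0.9² + 2.0²) ≈ 2.2 units.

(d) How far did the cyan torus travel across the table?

3.0

The cyan torus moved from about (7.3, 7.4) to (6.1, 4.7), a distance of √(1.2² + 2.7²) ≈ 3.0.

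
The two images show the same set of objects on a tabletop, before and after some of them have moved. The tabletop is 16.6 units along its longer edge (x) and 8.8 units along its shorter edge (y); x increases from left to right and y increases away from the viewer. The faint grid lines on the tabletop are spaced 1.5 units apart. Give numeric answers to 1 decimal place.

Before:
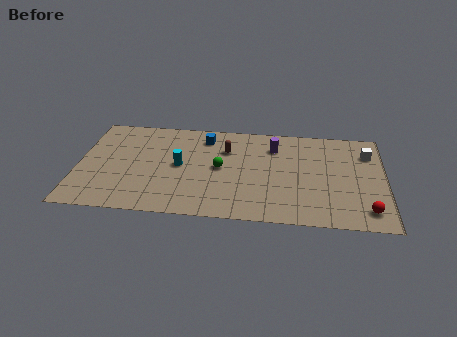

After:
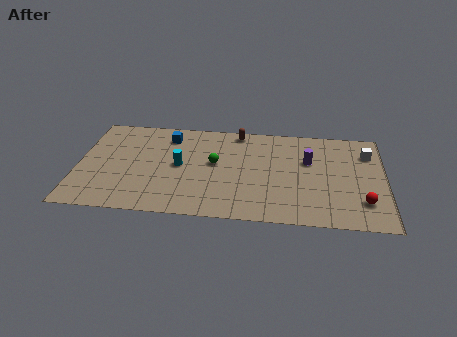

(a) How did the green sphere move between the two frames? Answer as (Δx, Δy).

(-0.3, 0.4)

The green sphere was at about (7.7, 4.5) and moved to about (7.4, 4.9).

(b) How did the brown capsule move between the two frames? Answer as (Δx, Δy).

(0.6, 1.7)

The brown capsule started near (8.0, 6.2) and ended near (8.6, 7.9).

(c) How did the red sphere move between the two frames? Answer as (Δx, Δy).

(-0.2, 0.7)

From the two frames, the red sphere sits at roughly (15.6, 1.5) before and (15.4, 2.2) after.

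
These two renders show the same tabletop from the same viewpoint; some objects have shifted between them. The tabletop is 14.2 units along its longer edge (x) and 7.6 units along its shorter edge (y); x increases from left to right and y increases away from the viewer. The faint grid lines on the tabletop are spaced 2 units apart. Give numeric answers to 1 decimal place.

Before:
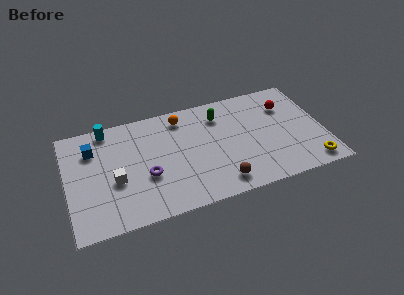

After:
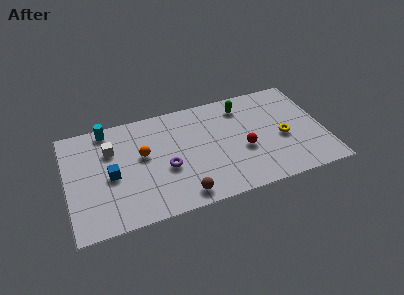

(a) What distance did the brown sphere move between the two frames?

2.1

The brown sphere moved from about (8.2, 1.2) to (6.1, 1.0), a distance of √(2.1² + 0.2²) ≈ 2.1.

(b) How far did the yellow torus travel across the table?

2.6

The yellow torus moved from about (13.2, 1.0) to (11.9, 3.3), a distance of √(1.3² + 2.3²) ≈ 2.6.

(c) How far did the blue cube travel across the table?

2.3

The blue cube was near (1.5, 5.6) before and (2.4, 3.5) after, so it travelled √(0.9² + 2.1²) ≈ 2.3 units.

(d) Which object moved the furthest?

the red sphere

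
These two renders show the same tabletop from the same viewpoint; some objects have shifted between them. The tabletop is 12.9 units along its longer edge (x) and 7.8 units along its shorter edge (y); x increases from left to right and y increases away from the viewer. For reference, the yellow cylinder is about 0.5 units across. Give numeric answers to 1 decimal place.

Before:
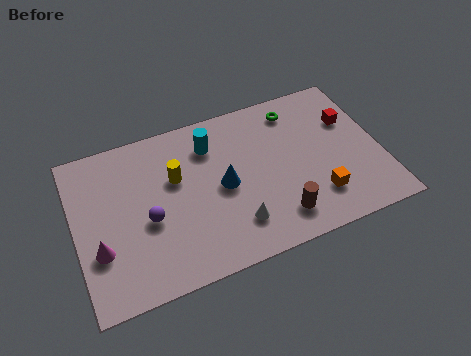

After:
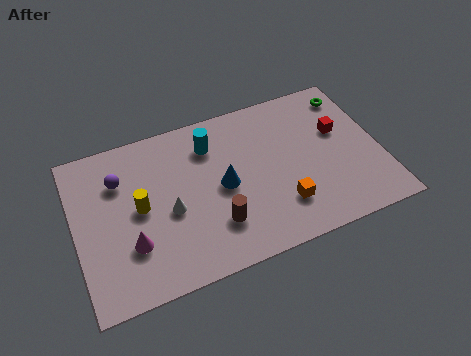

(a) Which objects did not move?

the cyan cylinder and the blue cone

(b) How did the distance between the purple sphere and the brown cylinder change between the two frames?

-0.5

They were about 5.6 units apart before and 5.1 after — 0.5 units closer together.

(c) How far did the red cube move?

0.6

From (11.8, 5.2) to (11.3, 4.8), the red cube covered √(0.5² + 0.4²) ≈ 0.6 units.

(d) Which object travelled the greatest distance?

the white cone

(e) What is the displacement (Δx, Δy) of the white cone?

(-2.6, 1.6)

From the two frames, the white cone sits at roughly (6.5, 1.8) before and (3.9, 3.4) after.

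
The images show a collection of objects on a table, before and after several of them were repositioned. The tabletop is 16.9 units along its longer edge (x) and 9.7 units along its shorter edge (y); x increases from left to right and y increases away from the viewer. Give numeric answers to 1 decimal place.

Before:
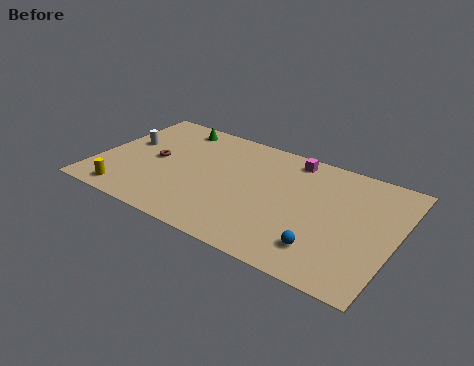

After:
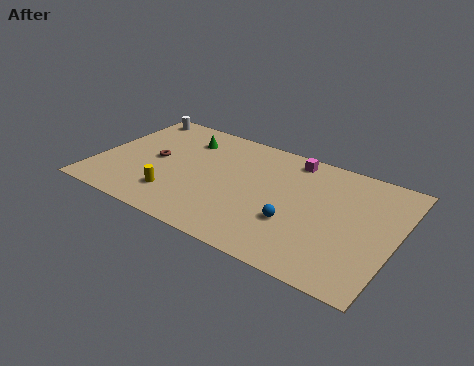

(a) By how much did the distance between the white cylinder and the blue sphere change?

-0.8

They were about 12.4 units apart before and 11.6 after — 0.8 units closer together.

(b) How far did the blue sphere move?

2.2

From (13.3, 2.1) to (11.5, 3.3), the blue sphere covered √(1.8² + 1.2²) ≈ 2.2 units.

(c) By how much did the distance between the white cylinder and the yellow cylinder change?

+2.7

They were about 4.6 units apart before and 7.3 after — 2.7 units further apart.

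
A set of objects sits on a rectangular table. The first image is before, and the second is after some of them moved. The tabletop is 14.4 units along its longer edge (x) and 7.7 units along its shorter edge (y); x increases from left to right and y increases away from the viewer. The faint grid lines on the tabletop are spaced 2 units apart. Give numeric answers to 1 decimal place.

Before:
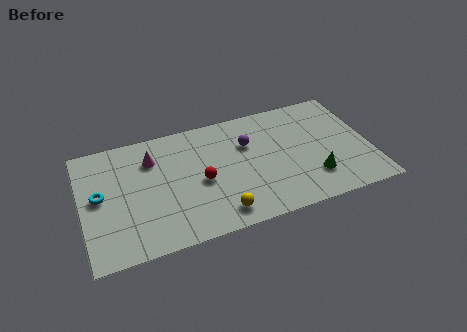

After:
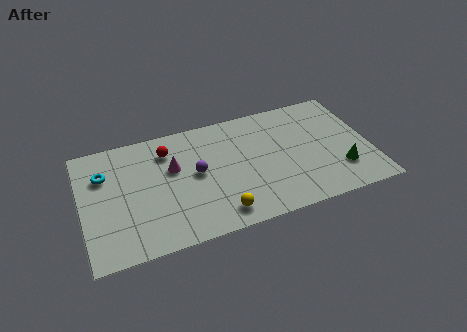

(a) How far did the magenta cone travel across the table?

1.3

The magenta cone was near (3.6, 5.7) before and (4.6, 4.8) after, so it travelled √(1.0² + 0.9²) ≈ 1.3 units.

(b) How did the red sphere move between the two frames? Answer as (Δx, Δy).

(-1.5, 2.5)

The red sphere was at about (5.9, 3.5) and moved to about (4.4, 6.0).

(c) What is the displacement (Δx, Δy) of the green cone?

(1.4, 0.1)

The green cone was at about (11.4, 2.0) and moved to about (12.8, 2.1).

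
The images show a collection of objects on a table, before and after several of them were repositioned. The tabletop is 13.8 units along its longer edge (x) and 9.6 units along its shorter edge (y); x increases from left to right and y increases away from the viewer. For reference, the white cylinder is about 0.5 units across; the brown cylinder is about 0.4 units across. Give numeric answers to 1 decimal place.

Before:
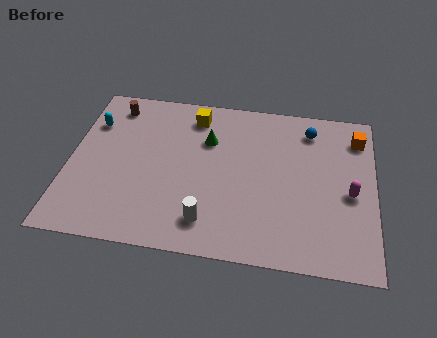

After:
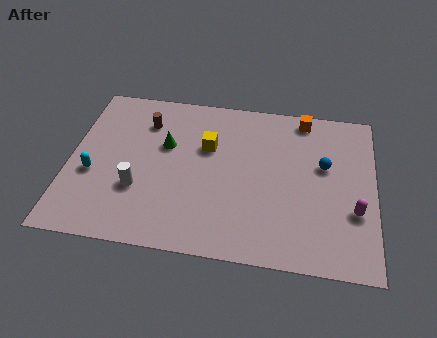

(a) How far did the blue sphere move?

2.2

The blue sphere moved from about (10.8, 7.9) to (11.5, 5.8), a distance of √(0.7² + 2.1²) ≈ 2.2.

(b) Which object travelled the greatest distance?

the white cylinder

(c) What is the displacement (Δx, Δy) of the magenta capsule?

(0.2, -1.0)

From the two frames, the magenta capsule sits at roughly (12.7, 4.3) before and (12.9, 3.3) after.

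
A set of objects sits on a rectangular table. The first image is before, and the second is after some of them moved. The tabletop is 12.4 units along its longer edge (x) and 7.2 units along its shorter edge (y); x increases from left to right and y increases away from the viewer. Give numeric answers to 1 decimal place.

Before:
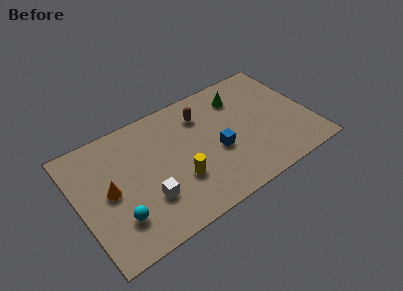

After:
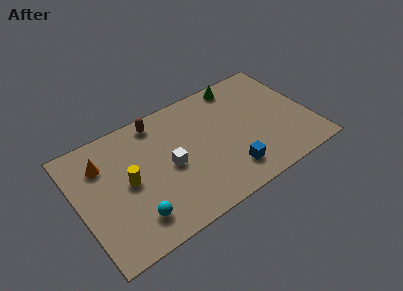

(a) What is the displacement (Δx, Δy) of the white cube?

(1.4, 1.2)

The white cube was at about (3.4, 2.2) and moved to about (4.8, 3.4).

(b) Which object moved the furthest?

the yellow cylinder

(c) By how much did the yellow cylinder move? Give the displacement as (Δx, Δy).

(-2.5, 1.2)

The yellow cylinder started near (5.1, 2.4) and ended near (2.6, 3.6).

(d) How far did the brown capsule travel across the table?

2.4

From (6.9, 5.5) to (4.6, 6.3), the brown capsule covered √(2.3² + 0.8²) ≈ 2.4 units.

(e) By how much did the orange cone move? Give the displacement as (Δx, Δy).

(-0.1, 1.7)

The orange cone was at about (1.6, 3.6) and moved to about (1.5, 5.3).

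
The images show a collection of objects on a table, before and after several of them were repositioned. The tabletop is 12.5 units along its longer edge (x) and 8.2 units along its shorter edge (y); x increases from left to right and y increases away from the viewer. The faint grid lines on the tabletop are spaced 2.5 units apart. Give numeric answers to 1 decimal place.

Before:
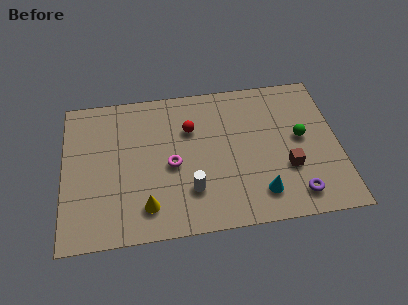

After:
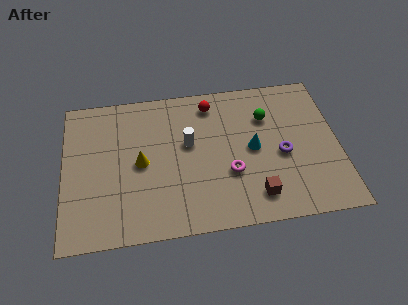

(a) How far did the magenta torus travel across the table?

2.7

The magenta torus moved from about (4.9, 3.7) to (7.5, 2.9), a distance of √(2.6² + 0.8²) ≈ 2.7.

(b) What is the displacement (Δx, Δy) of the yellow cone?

(-0.2, 2.4)

The yellow cone started near (3.7, 1.6) and ended near (3.5, 4.0).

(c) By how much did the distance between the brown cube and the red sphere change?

+0.6

The distance was about 5.1 in the first image and 5.7 in the second, so they moved 0.6 units further apart.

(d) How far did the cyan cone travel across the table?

2.5

The cyan cone moved from about (8.8, 1.6) to (8.6, 4.1), a distance of √(0.2² + 2.5²) ≈ 2.5.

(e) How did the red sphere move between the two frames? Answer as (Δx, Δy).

(1.0, 1.3)

From the two frames, the red sphere sits at roughly (5.8, 5.6) before and (6.8, 6.9) after.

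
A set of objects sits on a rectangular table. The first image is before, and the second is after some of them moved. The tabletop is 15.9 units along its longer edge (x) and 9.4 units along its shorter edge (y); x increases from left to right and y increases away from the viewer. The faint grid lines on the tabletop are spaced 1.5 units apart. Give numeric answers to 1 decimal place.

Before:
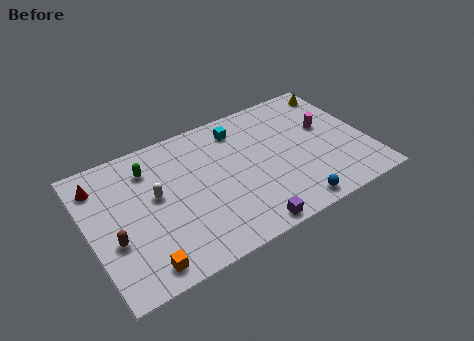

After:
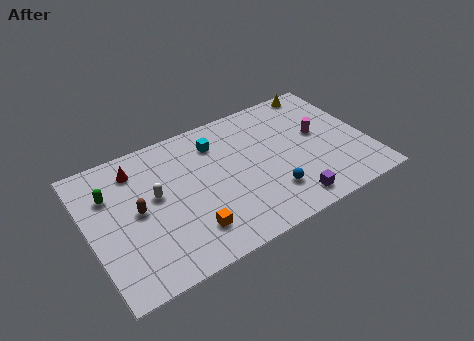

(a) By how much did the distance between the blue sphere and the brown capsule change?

-2.4

The distance was about 10.1 in the first image and 7.7 in the second, so they moved 2.4 units closer together.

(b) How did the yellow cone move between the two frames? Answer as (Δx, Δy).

(-1.0, 0.5)

The yellow cone was at about (15.0, 8.1) and moved to about (14.0, 8.6).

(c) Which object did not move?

the white capsule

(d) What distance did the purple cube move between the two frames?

2.6

The purple cube was near (8.3, 0.8) before and (10.9, 1.3) after, so it travelled √(2.6² + 0.5²) ≈ 2.6 units.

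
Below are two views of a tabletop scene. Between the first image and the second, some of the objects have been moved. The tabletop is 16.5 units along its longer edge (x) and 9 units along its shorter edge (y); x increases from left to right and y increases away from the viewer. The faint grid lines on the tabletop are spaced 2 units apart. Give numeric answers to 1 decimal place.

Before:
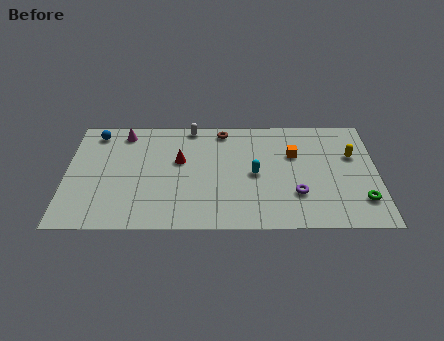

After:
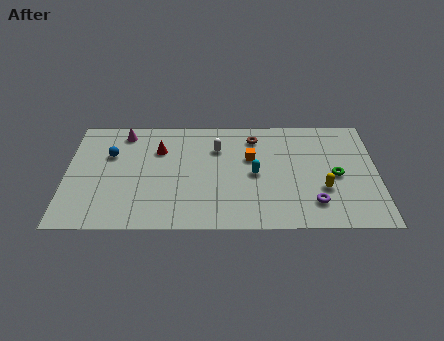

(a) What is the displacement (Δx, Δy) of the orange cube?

(-2.3, -0.3)

From the two frames, the orange cube sits at roughly (12.1, 5.9) before and (9.8, 5.6) after.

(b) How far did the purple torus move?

1.1

From (12.2, 2.7) to (13.1, 2.0), the purple torus covered √(0.9² + 0.7²) ≈ 1.1 units.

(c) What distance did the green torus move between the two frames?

2.4

The green torus was near (15.6, 2.2) before and (14.3, 4.2) after, so it travelled √(1.3² + 2.0²) ≈ 2.4 units.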